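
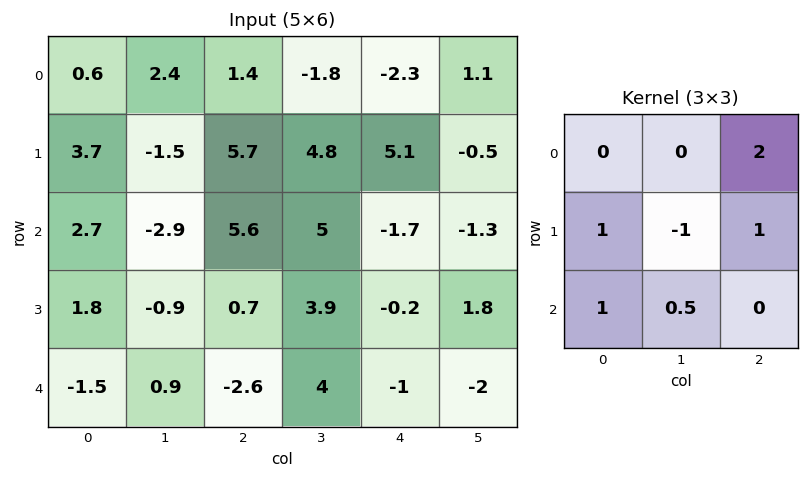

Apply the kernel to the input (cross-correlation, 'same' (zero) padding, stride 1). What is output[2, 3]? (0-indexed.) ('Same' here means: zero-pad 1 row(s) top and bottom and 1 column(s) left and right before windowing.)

11.75

The receptive field on the zero-padded input at this output position is [5.7 4.8 5.1 / 5.6 5 -1.7 / 0.7 3.9 -0.2]. Elementwise product with the kernel and sum: 5.1·2 + 5.6·1 + 5·-1 + -1.7·1 + 0.7·1 + 3.9·0.5.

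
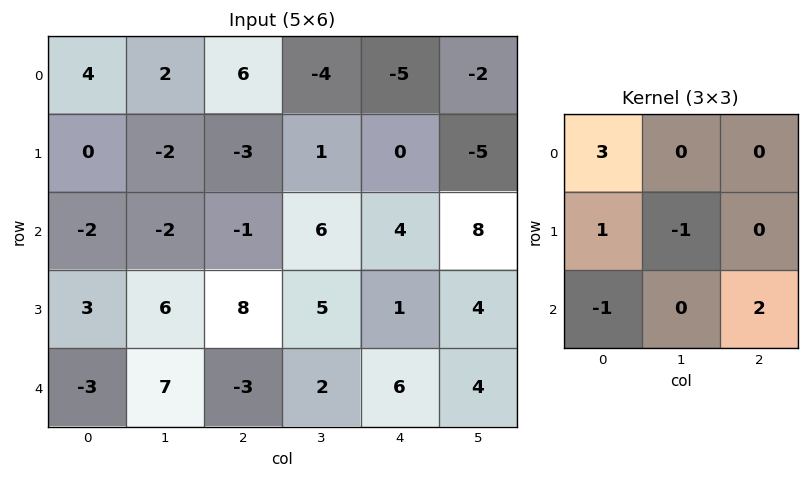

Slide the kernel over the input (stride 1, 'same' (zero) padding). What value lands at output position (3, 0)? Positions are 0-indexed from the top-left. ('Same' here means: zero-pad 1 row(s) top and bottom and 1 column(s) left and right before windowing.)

The receptive field on the zero-padded input at this output position is [0 -2 -2 / 0 3 6 / 0 -3 7]. Elementwise product with the kernel and sum: 0·3 + 0·1 + 3·-1 + 0·-1 + 7·2.

11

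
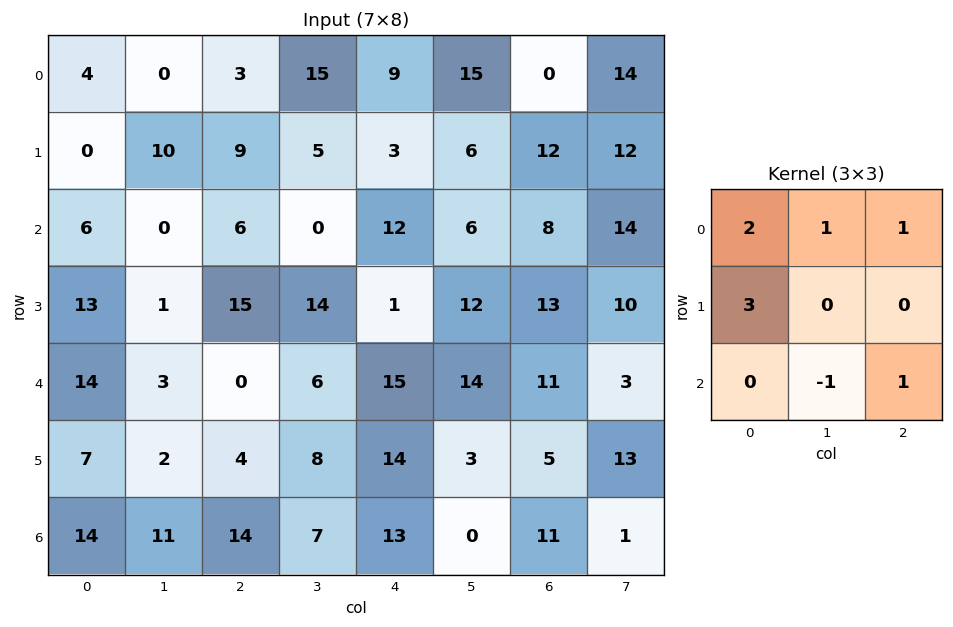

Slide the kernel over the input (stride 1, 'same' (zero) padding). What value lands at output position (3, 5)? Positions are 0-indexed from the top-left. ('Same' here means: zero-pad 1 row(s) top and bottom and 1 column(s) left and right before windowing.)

The receptive field on the zero-padded input at this output position is [12 6 8 / 1 12 13 / 15 14 11]. Elementwise product with the kernel and sum: 12·2 + 6·1 + 8·1 + 1·3 + 14·-1 + 11·1.

38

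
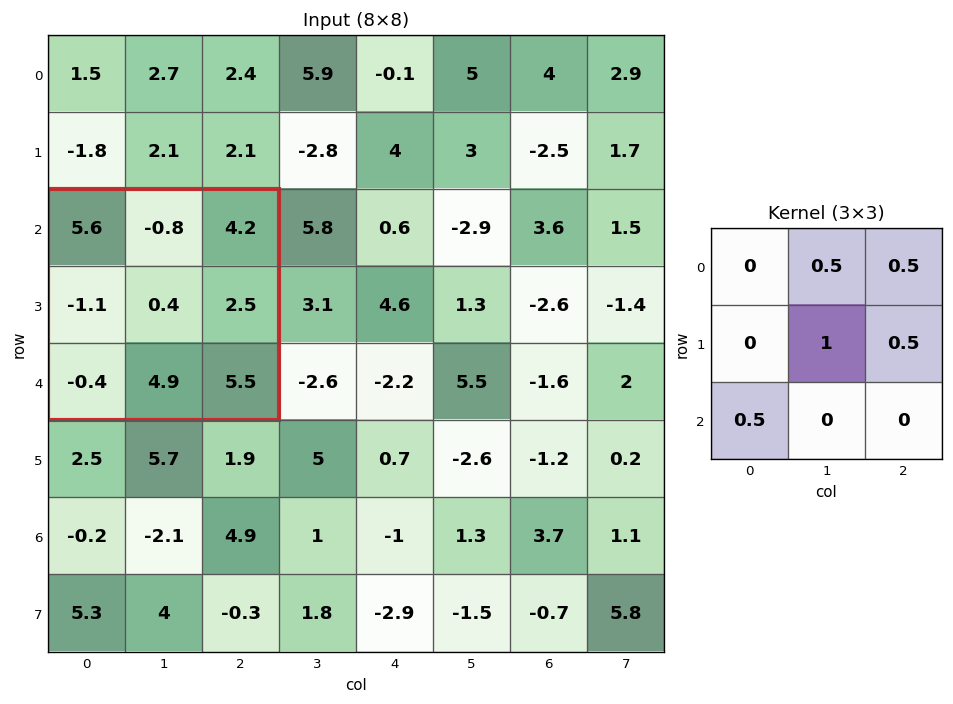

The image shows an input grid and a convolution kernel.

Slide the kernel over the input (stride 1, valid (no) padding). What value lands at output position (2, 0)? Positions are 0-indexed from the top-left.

The receptive field on the input at this output position is [5.6 -0.8 4.2 / -1.1 0.4 2.5 / -0.4 4.9 5.5]. Elementwise product with the kernel and sum: -0.8·0.5 + 4.2·0.5 + 0.4·1 + 2.5·0.5 + -0.4·0.5.

3.15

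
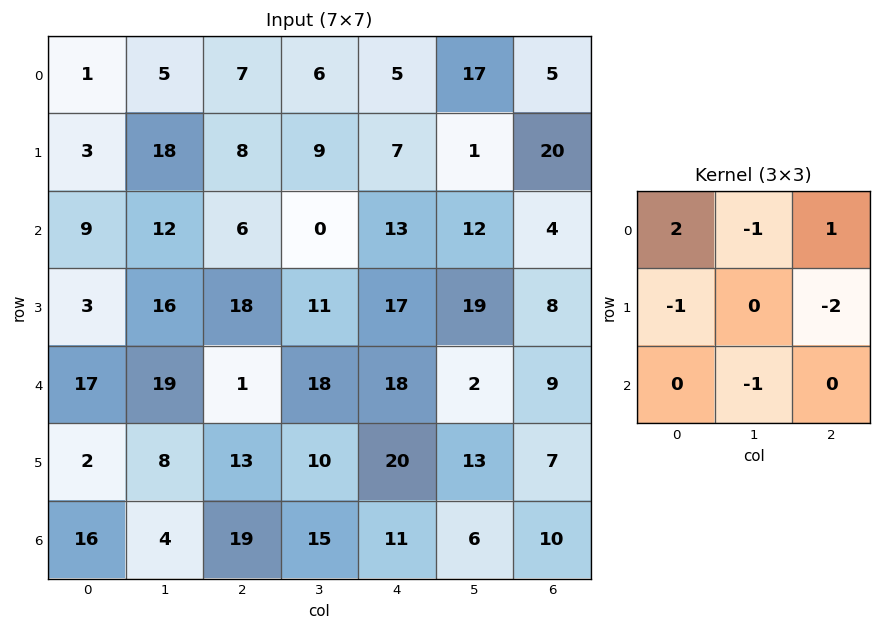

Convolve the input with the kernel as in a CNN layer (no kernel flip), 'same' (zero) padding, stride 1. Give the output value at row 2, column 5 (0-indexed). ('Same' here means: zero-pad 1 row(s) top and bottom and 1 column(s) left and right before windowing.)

-7

The receptive field on the zero-padded input at this output position is [7 1 20 / 13 12 4 / 17 19 8]. Elementwise product with the kernel and sum: 7·2 + 1·-1 + 20·1 + 13·-1 + 4·-2 + 19·-1.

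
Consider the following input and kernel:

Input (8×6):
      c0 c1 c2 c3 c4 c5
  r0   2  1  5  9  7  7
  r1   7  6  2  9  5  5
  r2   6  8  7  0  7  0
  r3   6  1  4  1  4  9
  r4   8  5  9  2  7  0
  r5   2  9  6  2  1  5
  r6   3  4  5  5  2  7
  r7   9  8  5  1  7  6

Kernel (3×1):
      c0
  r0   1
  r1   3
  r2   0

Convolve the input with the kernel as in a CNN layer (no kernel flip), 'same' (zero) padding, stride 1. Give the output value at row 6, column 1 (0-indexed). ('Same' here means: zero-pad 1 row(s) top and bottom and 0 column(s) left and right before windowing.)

21

The receptive field on the zero-padded input at this output position is [9 / 4 / 8]. Elementwise product with the kernel and sum: 9·1 + 4·3.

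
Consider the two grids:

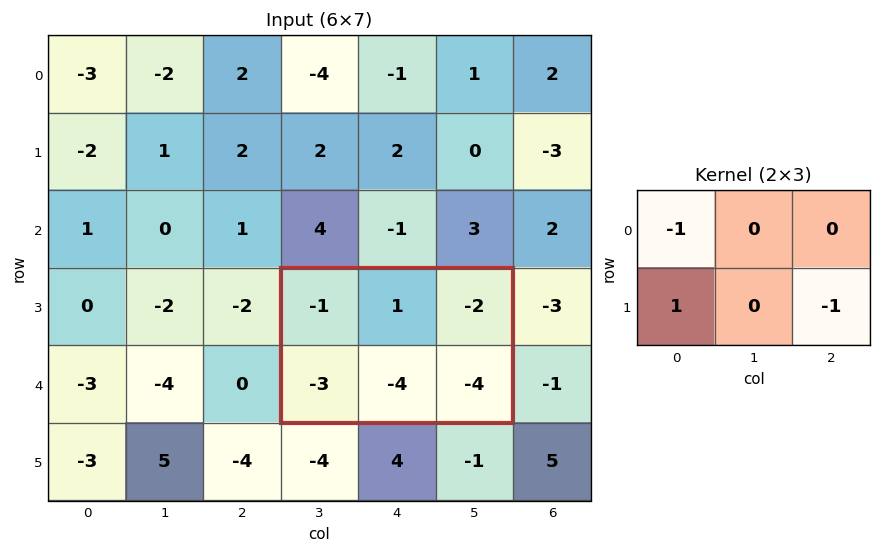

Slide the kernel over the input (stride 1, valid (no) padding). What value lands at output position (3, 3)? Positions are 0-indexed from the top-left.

2

The receptive field on the input at this output position is [-1 1 -2 / -3 -4 -4]. Elementwise product with the kernel and sum: -1·-1 + -3·1 + -4·-1.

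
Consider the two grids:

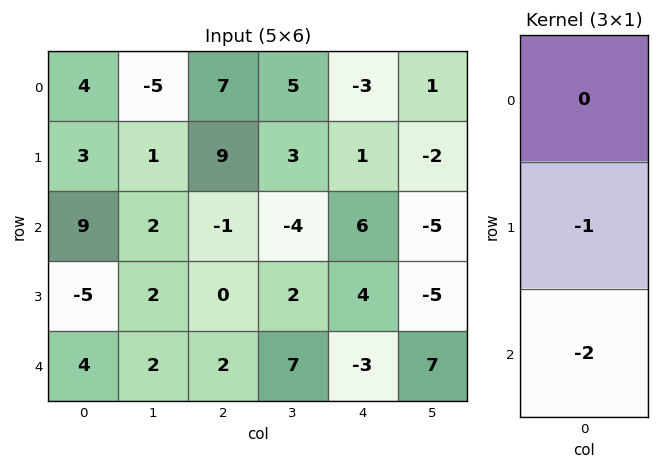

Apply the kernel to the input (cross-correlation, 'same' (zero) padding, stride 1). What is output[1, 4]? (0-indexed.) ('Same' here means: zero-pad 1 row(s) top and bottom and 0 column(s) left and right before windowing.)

The receptive field on the zero-padded input at this output position is [-3 / 1 / 6]. Elementwise product with the kernel and sum: 1·-1 + 6·-2.

-13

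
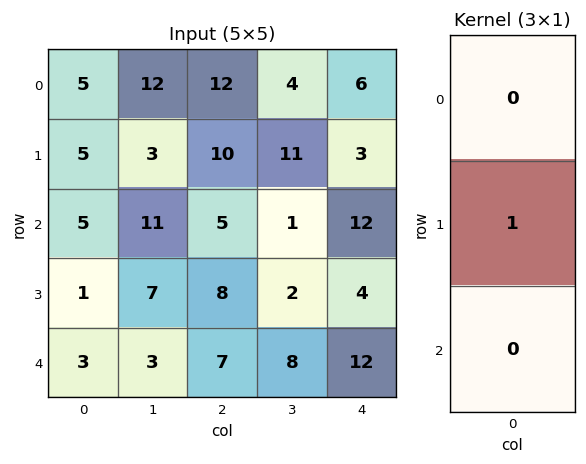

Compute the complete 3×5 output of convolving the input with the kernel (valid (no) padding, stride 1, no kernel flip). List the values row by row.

5 3 10 11 3
5 11 5 1 12
1 7 8 2 4

Output[0,0]: The receptive field on the input at this output position is [5 / 5 / 5]. Elementwise product with the kernel and sum: 5·1.
Output[0,1]: The receptive field on the input at this output position is [12 / 3 / 11]. Elementwise product with the kernel and sum: 3·1.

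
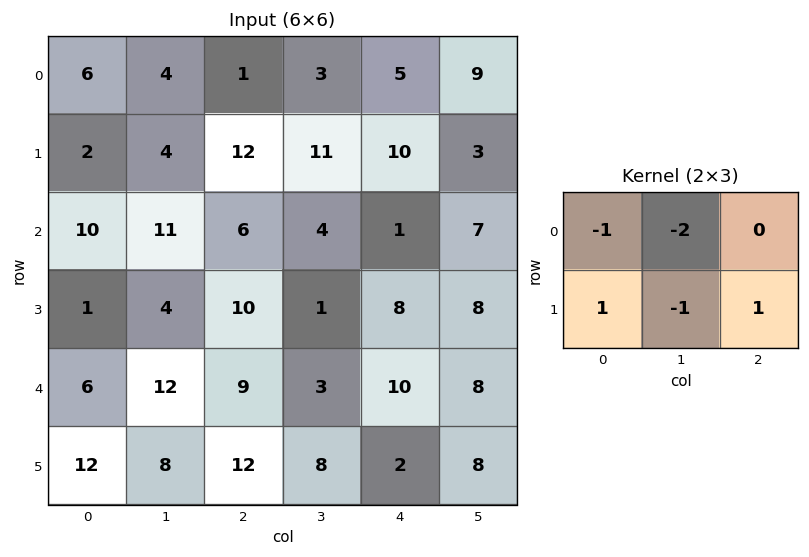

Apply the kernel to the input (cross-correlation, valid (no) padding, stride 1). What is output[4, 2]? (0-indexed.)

The receptive field on the input at this output position is [9 3 10 / 12 8 2]. Elementwise product with the kernel and sum: 9·-1 + 3·-2 + 12·1 + 8·-1 + 2·1.

-9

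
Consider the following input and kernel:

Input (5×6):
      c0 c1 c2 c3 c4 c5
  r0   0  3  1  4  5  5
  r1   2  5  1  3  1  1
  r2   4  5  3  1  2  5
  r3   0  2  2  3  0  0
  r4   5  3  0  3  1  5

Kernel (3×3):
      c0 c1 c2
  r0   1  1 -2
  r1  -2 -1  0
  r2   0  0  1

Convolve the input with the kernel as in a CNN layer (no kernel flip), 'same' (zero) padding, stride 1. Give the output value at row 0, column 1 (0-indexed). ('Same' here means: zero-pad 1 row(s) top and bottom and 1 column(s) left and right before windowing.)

The receptive field on the zero-padded input at this output position is [0 0 0 / 0 3 1 / 2 5 1]. Elementwise product with the kernel and sum: 0·1 + 0·1 + 0·-2 + 0·-2 + 3·-1 + 1·1.

-2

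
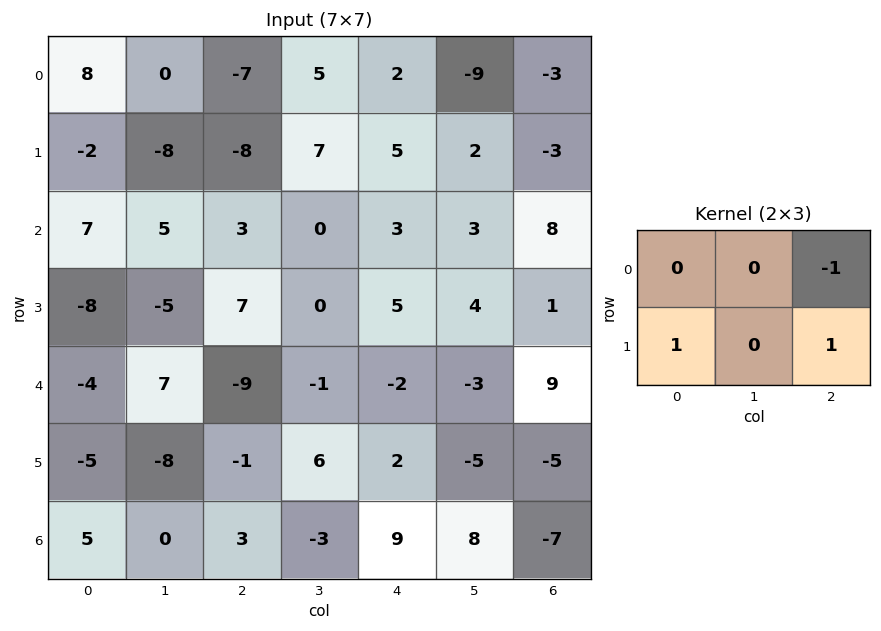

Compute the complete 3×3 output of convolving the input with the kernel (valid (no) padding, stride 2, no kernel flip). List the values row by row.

Output[0,0]: The receptive field on the input at this output position is [8 0 -7 / -2 -8 -8]. Elementwise product with the kernel and sum: -7·-1 + -2·1 + -8·1.

-3 -5 5
-4 9 -2
3 3 -12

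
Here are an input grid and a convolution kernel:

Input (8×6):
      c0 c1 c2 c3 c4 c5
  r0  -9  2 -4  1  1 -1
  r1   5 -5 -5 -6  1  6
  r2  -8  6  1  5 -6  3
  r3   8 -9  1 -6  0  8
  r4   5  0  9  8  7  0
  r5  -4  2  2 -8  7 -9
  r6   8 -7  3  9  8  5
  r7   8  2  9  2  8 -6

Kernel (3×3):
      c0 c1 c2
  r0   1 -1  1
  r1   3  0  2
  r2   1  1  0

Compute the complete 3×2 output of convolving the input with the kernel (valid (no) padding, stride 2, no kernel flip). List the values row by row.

-12 -11
18 10
7 40

Output[0,0]: The receptive field on the input at this output position is [-9 2 -4 / 5 -5 -5 / -8 6 1]. Elementwise product with the kernel and sum: -9·1 + 2·-1 + -4·1 + 5·3 + -5·2 + -8·1 + 6·1.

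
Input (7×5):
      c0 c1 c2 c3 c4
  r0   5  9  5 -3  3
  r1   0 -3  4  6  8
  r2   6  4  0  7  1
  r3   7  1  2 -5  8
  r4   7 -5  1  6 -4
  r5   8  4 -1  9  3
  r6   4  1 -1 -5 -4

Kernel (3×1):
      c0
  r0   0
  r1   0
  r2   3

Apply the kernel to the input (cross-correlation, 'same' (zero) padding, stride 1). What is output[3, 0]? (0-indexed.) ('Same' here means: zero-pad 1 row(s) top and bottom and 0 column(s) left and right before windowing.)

The receptive field on the zero-padded input at this output position is [6 / 7 / 7]. Elementwise product with the kernel and sum: 7·3.

21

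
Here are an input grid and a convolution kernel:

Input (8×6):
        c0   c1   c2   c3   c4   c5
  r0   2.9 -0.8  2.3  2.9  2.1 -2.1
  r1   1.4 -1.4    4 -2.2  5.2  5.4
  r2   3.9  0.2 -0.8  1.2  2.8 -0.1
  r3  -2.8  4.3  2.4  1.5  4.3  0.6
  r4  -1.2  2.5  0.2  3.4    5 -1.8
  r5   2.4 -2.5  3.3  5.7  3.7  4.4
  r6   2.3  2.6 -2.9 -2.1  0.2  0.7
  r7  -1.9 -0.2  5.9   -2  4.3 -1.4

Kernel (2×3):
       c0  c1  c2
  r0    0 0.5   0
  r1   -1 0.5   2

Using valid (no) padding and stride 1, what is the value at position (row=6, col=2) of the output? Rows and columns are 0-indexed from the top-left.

0.65

The receptive field on the input at this output position is [-2.9 -2.1 0.2 / 5.9 -2 4.3]. Elementwise product with the kernel and sum: -2.1·0.5 + 5.9·-1 + -2·0.5 + 4.3·2.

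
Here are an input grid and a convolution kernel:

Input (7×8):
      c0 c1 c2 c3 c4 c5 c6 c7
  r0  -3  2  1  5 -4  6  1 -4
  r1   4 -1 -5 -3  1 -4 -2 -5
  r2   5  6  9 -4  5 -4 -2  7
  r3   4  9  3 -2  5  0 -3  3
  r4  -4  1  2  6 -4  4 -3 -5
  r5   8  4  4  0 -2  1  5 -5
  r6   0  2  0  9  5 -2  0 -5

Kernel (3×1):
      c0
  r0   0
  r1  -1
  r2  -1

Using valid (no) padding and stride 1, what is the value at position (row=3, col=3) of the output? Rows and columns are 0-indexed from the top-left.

The receptive field on the input at this output position is [-2 / 6 / 0]. Elementwise product with the kernel and sum: 6·-1 + 0·-1.

-6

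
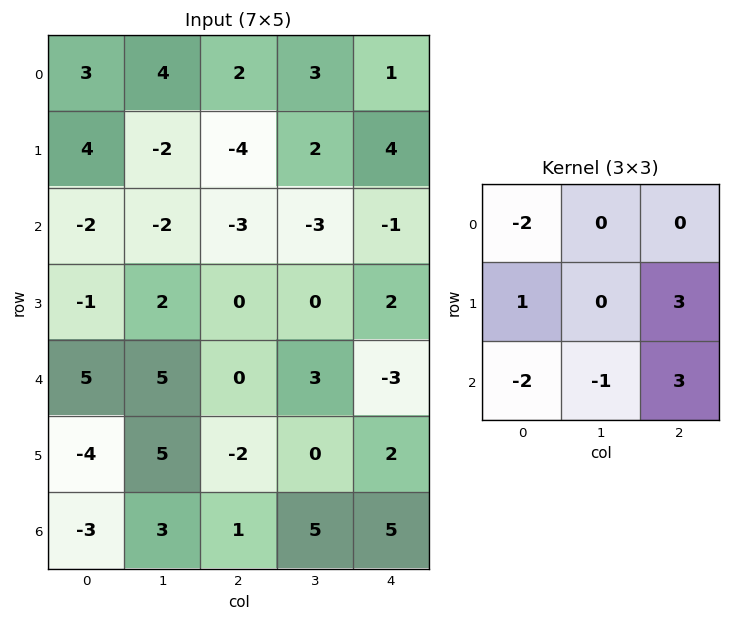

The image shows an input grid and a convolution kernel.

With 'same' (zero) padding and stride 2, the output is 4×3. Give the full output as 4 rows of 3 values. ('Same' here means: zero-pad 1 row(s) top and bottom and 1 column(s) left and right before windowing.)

Output[0,0]: The receptive field on the zero-padded input at this output position is [0 0 0 / 0 3 4 / 0 4 -2]. Elementwise product with the kernel and sum: 0·-2 + 0·1 + 4·3 + 0·-2 + 4·-1 + -2·3.

2 27 -5
1 -11 -9
34 2 1
9 8 5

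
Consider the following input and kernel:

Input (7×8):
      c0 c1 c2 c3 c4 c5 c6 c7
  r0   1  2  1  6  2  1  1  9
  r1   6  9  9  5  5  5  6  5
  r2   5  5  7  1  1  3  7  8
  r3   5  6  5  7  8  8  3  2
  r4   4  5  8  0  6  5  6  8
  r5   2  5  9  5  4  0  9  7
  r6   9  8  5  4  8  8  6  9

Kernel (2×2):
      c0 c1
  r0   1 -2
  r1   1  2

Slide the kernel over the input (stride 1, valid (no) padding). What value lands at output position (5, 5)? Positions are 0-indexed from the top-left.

The receptive field on the input at this output position is [0 9 / 8 6]. Elementwise product with the kernel and sum: 0·1 + 9·-2 + 8·1 + 6·2.

2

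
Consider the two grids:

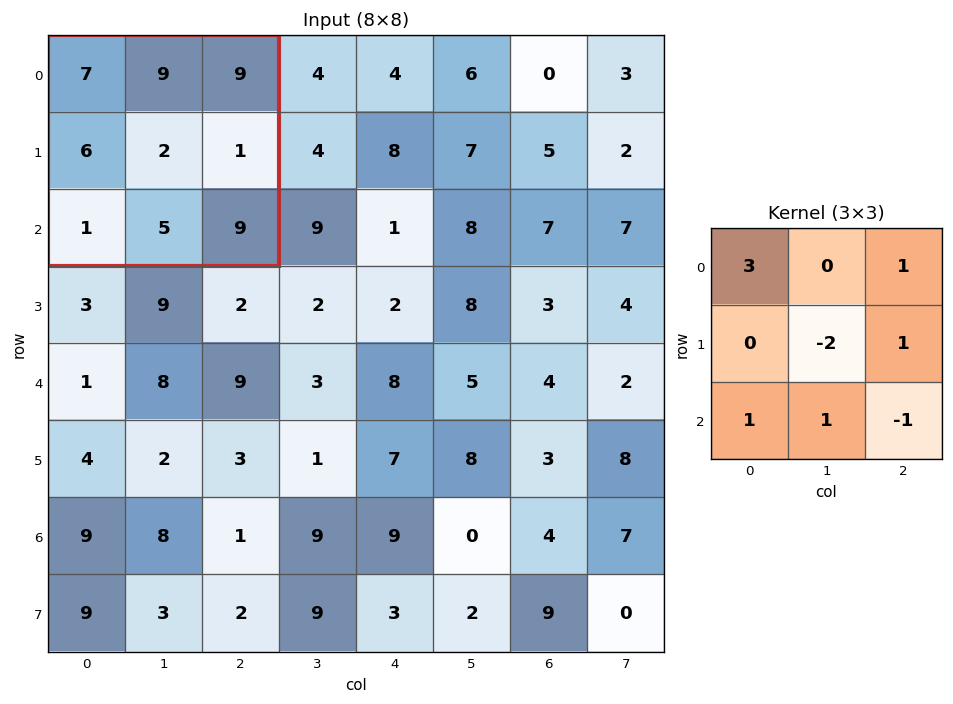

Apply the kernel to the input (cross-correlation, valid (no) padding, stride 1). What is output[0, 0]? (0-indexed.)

24

The receptive field on the input at this output position is [7 9 9 / 6 2 1 / 1 5 9]. Elementwise product with the kernel and sum: 7·3 + 9·1 + 2·-2 + 1·1 + 1·1 + 5·1 + 9·-1.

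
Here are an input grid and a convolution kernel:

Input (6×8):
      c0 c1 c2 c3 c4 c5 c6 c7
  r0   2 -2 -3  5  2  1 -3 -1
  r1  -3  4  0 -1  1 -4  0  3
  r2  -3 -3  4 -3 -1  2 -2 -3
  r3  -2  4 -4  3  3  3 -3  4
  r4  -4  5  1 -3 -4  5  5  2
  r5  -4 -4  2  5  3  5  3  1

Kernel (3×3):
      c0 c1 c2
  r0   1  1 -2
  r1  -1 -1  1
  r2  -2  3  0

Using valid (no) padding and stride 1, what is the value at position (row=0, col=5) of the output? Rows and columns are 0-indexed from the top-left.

-3

The receptive field on the input at this output position is [1 -3 -1 / -4 0 3 / 2 -2 -3]. Elementwise product with the kernel and sum: 1·1 + -3·1 + -1·-2 + -4·-1 + 0·-1 + 3·1 + 2·-2 + -2·3.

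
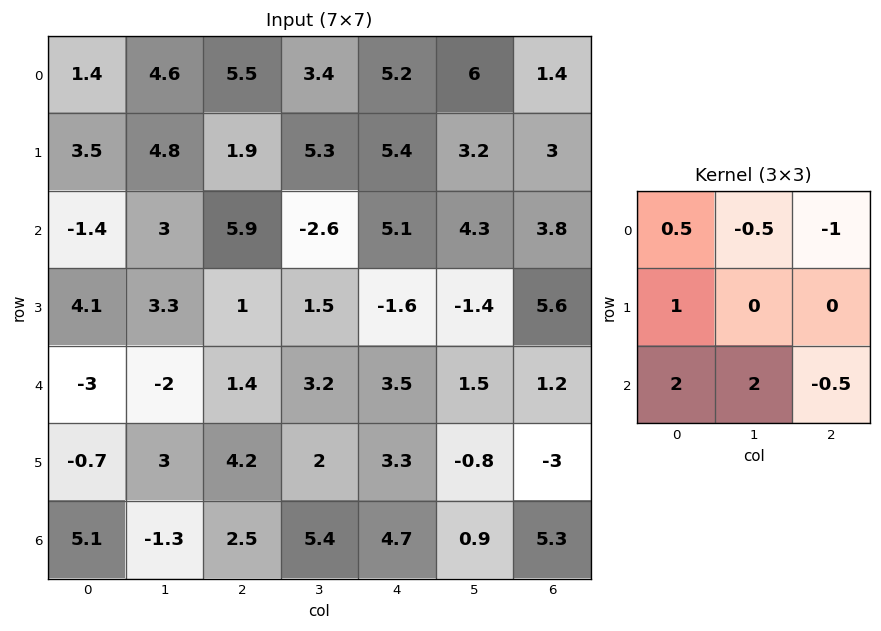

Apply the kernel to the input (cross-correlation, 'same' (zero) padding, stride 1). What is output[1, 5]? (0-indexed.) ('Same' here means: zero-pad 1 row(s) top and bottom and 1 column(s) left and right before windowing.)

20.5

The receptive field on the zero-padded input at this output position is [5.2 6 1.4 / 5.4 3.2 3 / 5.1 4.3 3.8]. Elementwise product with the kernel and sum: 5.2·0.5 + 6·-0.5 + 1.4·-1 + 5.4·1 + 5.1·2 + 4.3·2 + 3.8·-0.5.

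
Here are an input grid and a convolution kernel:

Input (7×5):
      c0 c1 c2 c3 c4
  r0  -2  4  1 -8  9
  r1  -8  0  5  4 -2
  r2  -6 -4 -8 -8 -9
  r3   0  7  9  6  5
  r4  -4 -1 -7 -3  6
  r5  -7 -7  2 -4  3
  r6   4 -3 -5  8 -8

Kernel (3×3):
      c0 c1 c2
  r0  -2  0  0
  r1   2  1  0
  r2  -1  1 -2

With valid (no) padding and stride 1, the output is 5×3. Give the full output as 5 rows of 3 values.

Output[0,0]: The receptive field on the input at this output position is [-2 4 1 / -8 0 5 / -6 -4 -8]. Elementwise product with the kernel and sum: -2·-2 + -8·2 + 0·1 + -6·-1 + -4·1 + -8·-2.
Output[0,1]: The receptive field on the input at this output position is [4 1 -8 / 0 5 4 / -4 -8 -8]. Elementwise product with the kernel and sum: 4·-2 + 0·2 + 5·1 + -4·-1 + -8·1 + -8·-2.

6 9 30
-11 -26 -47
36 31 32
-13 -6 -47
-10 -28 43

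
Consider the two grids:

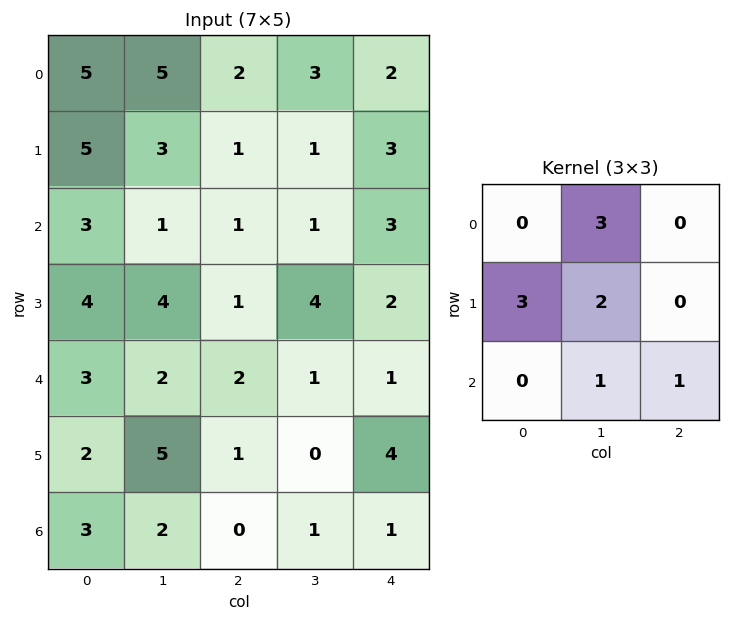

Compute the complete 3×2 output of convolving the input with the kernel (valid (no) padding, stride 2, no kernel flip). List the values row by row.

Output[0,0]: The receptive field on the input at this output position is [5 5 2 / 5 3 1 / 3 1 1]. Elementwise product with the kernel and sum: 5·3 + 5·3 + 3·2 + 1·1 + 1·1.

38 18
27 16
24 8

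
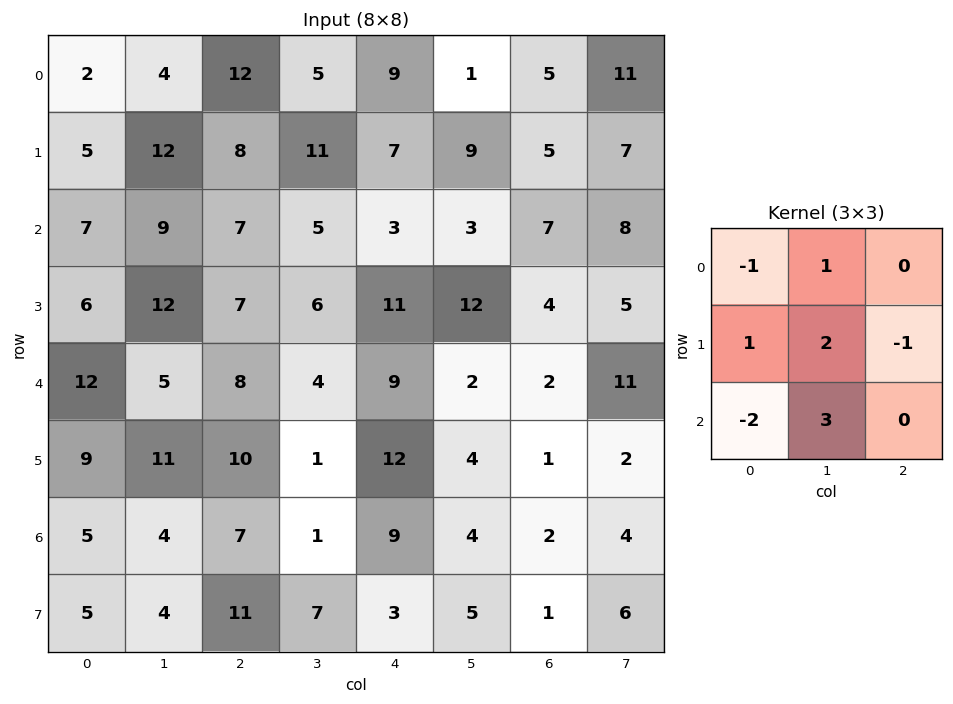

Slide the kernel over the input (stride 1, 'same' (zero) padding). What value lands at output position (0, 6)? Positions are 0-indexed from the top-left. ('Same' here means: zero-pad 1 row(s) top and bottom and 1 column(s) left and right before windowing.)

The receptive field on the zero-padded input at this output position is [0 0 0 / 1 5 11 / 9 5 7]. Elementwise product with the kernel and sum: 0·-1 + 0·1 + 1·1 + 5·2 + 11·-1 + 9·-2 + 5·3.

-3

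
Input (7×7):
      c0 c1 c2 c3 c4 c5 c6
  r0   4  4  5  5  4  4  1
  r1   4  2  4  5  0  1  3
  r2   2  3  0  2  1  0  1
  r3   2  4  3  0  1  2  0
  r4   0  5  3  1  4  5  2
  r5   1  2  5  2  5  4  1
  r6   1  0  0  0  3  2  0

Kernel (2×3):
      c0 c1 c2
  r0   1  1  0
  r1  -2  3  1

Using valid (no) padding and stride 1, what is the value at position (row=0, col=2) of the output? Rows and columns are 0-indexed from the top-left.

17

The receptive field on the input at this output position is [5 5 4 / 4 5 0]. Elementwise product with the kernel and sum: 5·1 + 5·1 + 4·-2 + 5·3 + 0·1.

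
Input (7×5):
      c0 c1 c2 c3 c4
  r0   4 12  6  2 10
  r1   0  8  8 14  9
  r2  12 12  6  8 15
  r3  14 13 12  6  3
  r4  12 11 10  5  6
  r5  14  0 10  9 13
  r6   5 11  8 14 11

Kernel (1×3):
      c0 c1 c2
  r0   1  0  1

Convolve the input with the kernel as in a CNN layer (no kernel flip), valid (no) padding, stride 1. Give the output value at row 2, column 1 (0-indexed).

The receptive field on the input at this output position is [12 6 8]. Elementwise product with the kernel and sum: 12·1 + 8·1.

20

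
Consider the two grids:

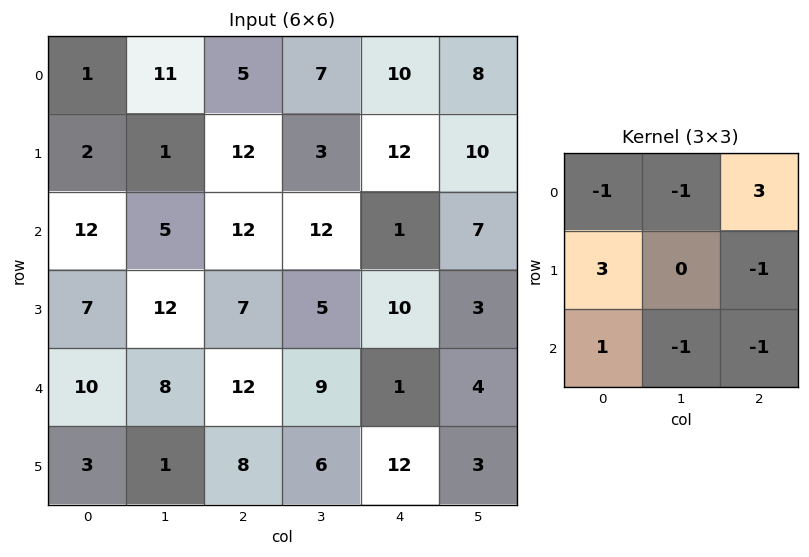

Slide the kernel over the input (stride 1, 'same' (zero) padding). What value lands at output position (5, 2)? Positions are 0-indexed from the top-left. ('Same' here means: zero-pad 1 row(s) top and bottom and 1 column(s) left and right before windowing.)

The receptive field on the zero-padded input at this output position is [8 12 9 / 1 8 6 / 0 0 0]. Elementwise product with the kernel and sum: 8·-1 + 12·-1 + 9·3 + 1·3 + 6·-1 + 0·1 + 0·-1 + 0·-1.

4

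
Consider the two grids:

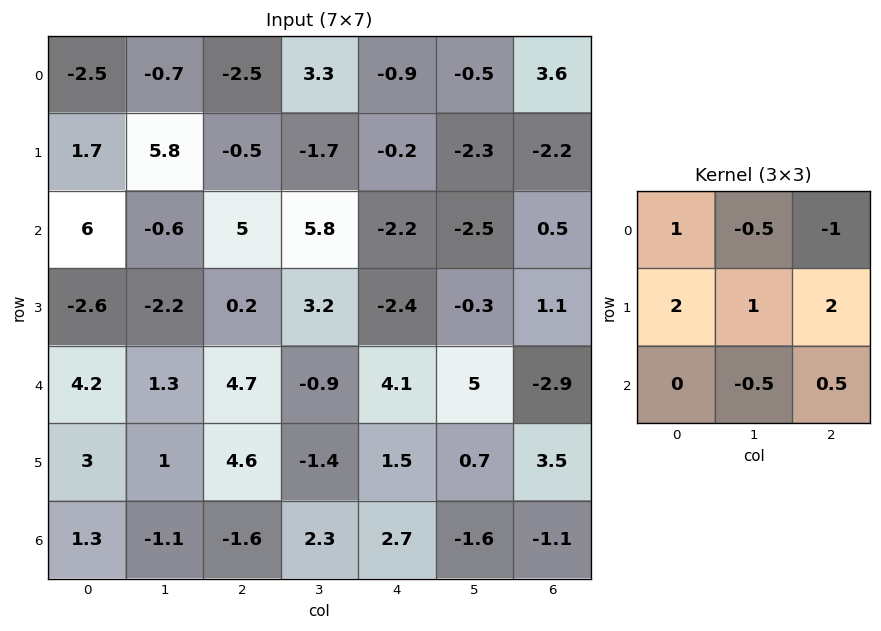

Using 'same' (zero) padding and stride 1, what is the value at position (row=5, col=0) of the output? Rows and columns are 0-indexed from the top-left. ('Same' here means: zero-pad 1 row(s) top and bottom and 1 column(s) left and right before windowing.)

The receptive field on the zero-padded input at this output position is [0 4.2 1.3 / 0 3 1 / 0 1.3 -1.1]. Elementwise product with the kernel and sum: 0·1 + 4.2·-0.5 + 1.3·-1 + 0·2 + 3·1 + 1·2 + 1.3·-0.5 + -1.1·0.5.

0.4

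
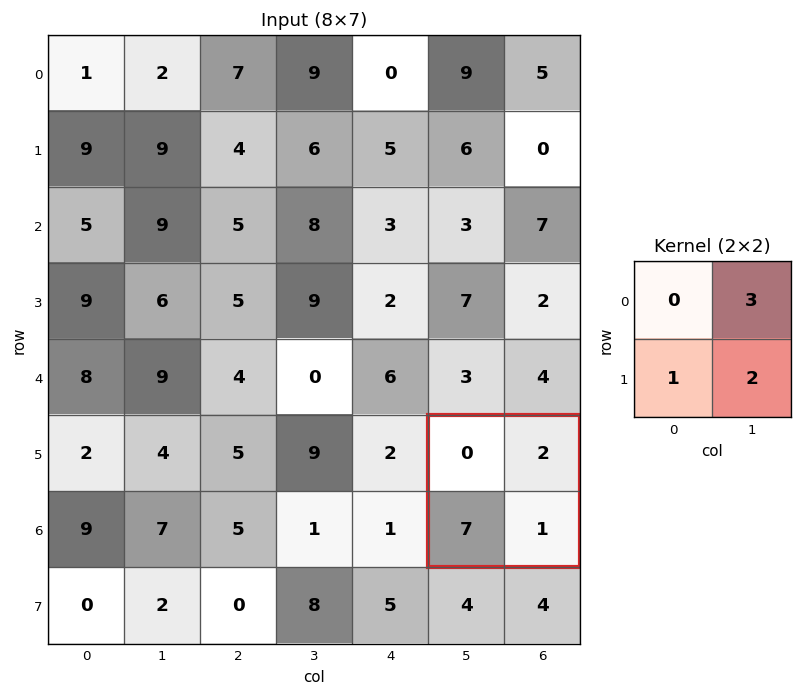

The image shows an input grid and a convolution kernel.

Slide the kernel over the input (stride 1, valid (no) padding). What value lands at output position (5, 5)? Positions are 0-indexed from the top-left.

The receptive field on the input at this output position is [0 2 / 7 1]. Elementwise product with the kernel and sum: 2·3 + 7·1 + 1·2.

15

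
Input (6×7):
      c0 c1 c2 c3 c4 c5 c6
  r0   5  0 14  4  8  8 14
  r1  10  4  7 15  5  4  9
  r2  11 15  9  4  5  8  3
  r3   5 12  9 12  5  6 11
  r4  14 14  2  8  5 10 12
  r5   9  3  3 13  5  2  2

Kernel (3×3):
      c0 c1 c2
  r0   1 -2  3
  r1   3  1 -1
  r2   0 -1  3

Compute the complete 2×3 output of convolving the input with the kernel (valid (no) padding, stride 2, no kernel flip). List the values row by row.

86 72 45
18 57 34

Output[0,0]: The receptive field on the input at this output position is [5 0 14 / 10 4 7 / 11 15 9]. Elementwise product with the kernel and sum: 5·1 + 0·-2 + 14·3 + 10·3 + 4·1 + 7·-1 + 15·-1 + 9·3.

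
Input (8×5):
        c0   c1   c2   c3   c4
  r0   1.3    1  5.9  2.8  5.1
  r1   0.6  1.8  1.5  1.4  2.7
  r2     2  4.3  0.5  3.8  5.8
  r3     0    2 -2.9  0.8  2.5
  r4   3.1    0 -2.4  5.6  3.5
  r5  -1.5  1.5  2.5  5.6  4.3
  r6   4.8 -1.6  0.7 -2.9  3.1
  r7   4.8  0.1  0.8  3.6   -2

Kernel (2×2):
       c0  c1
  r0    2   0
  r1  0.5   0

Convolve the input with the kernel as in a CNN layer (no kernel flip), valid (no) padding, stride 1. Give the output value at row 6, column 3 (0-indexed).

-4

The receptive field on the input at this output position is [-2.9 3.1 / 3.6 -2]. Elementwise product with the kernel and sum: -2.9·2 + 3.6·0.5.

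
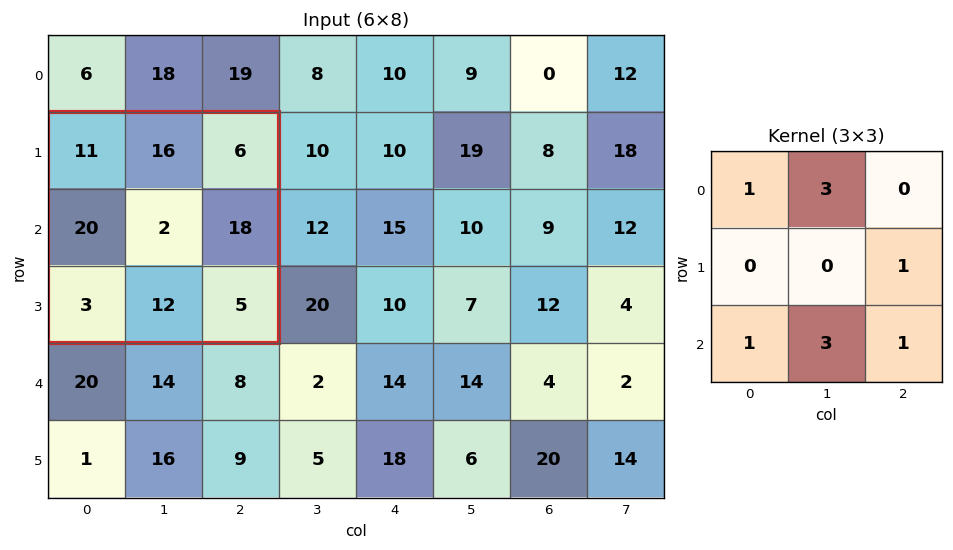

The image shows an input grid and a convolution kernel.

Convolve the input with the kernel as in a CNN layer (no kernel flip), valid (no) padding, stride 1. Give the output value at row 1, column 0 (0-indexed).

121

The receptive field on the input at this output position is [11 16 6 / 20 2 18 / 3 12 5]. Elementwise product with the kernel and sum: 11·1 + 16·3 + 18·1 + 3·1 + 12·3 + 5·1.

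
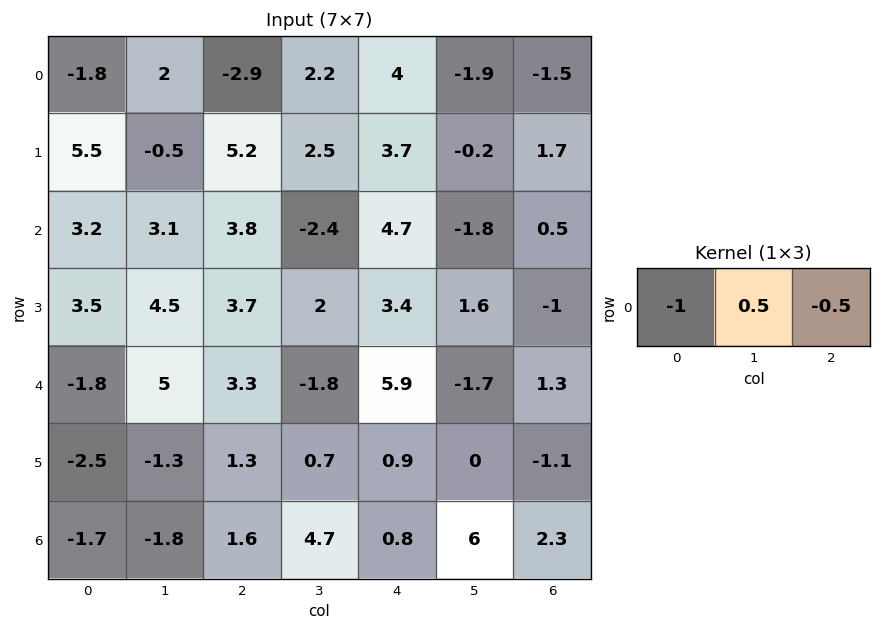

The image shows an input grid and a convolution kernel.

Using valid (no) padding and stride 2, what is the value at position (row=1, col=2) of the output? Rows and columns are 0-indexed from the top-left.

The receptive field on the input at this output position is [4.7 -1.8 0.5]. Elementwise product with the kernel and sum: 4.7·-1 + -1.8·0.5 + 0.5·-0.5.

-5.85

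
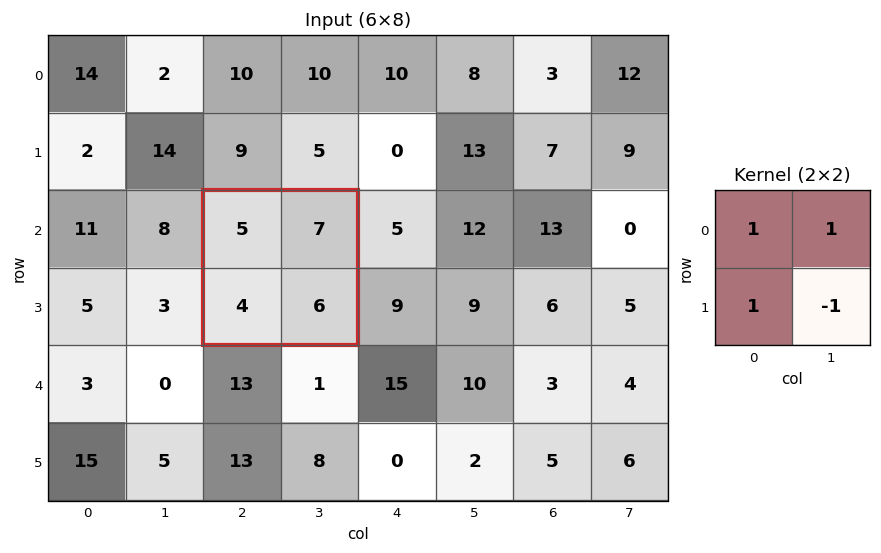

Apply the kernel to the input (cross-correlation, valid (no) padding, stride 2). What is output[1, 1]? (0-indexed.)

10

The receptive field on the input at this output position is [5 7 / 4 6]. Elementwise product with the kernel and sum: 5·1 + 7·1 + 4·1 + 6·-1.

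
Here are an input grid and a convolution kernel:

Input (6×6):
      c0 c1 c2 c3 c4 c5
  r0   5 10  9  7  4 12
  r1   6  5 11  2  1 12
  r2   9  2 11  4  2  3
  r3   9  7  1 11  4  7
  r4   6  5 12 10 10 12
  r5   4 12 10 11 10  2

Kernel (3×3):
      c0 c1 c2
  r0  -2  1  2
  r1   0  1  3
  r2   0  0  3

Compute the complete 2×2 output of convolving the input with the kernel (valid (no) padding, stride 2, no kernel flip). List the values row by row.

Output[0,0]: The receptive field on the input at this output position is [5 10 9 / 6 5 11 / 9 2 11]. Elementwise product with the kernel and sum: 5·-2 + 10·1 + 9·2 + 5·1 + 11·3 + 11·3.
Output[0,1]: The receptive field on the input at this output position is [9 7 4 / 11 2 1 / 11 4 2]. Elementwise product with the kernel and sum: 9·-2 + 7·1 + 4·2 + 2·1 + 1·3 + 2·3.

89 8
52 39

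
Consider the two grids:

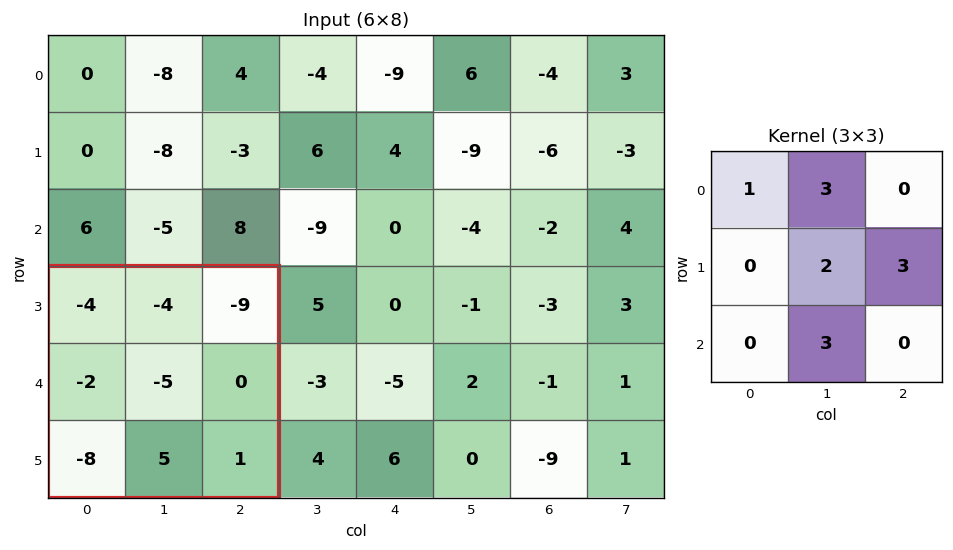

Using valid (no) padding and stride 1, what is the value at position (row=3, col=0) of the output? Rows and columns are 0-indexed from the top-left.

The receptive field on the input at this output position is [-4 -4 -9 / -2 -5 0 / -8 5 1]. Elementwise product with the kernel and sum: -4·1 + -4·3 + -5·2 + 0·3 + 5·3.

-11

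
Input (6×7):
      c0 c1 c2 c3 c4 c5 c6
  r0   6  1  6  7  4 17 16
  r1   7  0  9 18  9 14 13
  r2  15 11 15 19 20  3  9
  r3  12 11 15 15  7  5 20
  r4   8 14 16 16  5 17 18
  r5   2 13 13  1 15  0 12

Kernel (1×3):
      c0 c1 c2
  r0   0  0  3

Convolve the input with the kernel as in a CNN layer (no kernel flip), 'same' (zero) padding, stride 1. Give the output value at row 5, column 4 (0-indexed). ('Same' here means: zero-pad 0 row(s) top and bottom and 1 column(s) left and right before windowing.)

The receptive field on the zero-padded input at this output position is [1 15 0]. Elementwise product with the kernel and sum: 0·3.

0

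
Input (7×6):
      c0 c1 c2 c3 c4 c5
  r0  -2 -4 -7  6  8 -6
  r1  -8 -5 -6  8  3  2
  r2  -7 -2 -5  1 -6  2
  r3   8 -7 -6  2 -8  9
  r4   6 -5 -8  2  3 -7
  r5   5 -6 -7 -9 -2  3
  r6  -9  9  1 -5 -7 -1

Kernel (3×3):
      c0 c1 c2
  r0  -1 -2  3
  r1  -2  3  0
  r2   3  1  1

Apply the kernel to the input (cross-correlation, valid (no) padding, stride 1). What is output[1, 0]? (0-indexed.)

The receptive field on the input at this output position is [-8 -5 -6 / -7 -2 -5 / 8 -7 -6]. Elementwise product with the kernel and sum: -8·-1 + -5·-2 + -6·3 + -7·-2 + -2·3 + 8·3 + -7·1 + -6·1.

19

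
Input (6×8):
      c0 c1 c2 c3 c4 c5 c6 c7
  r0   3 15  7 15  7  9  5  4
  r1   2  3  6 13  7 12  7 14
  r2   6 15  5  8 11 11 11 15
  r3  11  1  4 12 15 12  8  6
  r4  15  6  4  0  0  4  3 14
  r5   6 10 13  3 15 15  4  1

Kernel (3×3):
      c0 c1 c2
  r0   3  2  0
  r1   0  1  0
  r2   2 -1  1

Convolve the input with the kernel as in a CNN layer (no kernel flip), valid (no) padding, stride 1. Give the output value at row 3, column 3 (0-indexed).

72

The receptive field on the input at this output position is [12 15 12 / 0 0 4 / 3 15 15]. Elementwise product with the kernel and sum: 12·3 + 15·2 + 0·1 + 3·2 + 15·-1 + 15·1.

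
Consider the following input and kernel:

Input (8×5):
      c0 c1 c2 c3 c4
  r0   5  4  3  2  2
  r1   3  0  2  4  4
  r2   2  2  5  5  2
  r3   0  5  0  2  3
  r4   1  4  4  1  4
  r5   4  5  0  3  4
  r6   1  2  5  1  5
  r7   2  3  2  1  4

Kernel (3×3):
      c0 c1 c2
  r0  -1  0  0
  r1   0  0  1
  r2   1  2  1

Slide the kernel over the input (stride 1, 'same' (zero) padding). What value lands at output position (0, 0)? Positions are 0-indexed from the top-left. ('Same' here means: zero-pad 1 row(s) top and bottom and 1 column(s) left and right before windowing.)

The receptive field on the zero-padded input at this output position is [0 0 0 / 0 5 4 / 0 3 0]. Elementwise product with the kernel and sum: 0·-1 + 4·1 + 0·1 + 3·2 + 0·1.

10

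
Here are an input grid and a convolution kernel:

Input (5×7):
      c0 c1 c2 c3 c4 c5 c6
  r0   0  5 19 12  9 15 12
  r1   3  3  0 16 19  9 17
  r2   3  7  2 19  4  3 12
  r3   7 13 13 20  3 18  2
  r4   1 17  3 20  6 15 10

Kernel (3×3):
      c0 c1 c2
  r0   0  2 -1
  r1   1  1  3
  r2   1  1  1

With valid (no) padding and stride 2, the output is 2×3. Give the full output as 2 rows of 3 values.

9 113 116
92 105 52

Output[0,0]: The receptive field on the input at this output position is [0 5 19 / 3 3 0 / 3 7 2]. Elementwise product with the kernel and sum: 5·2 + 19·-1 + 3·1 + 3·1 + 0·3 + 3·1 + 7·1 + 2·1.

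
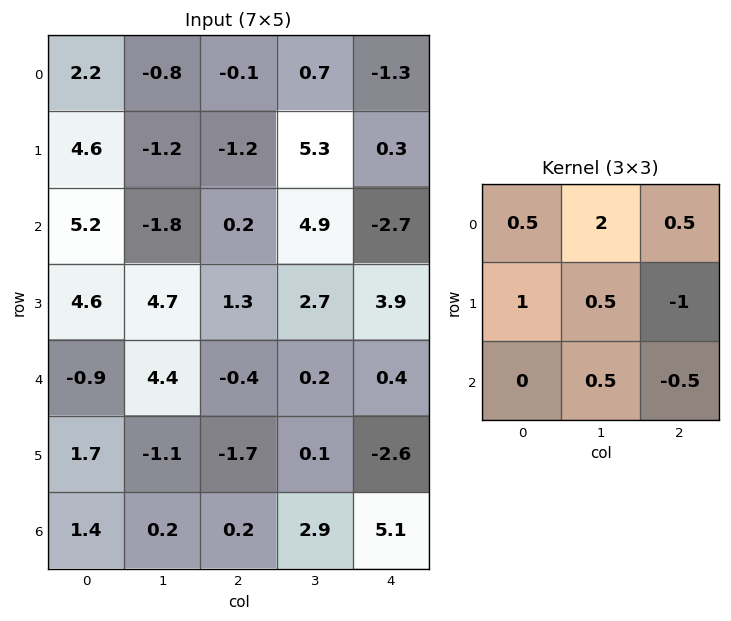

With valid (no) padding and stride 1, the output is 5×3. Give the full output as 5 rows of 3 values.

3.65 -9.7 5.65
5.1 -7.65 14.9
7.15 4.3 7.2
14.35 9.4 8.65
11 -1.9 0.25

Output[0,0]: The receptive field on the input at this output position is [2.2 -0.8 -0.1 / 4.6 -1.2 -1.2 / 5.2 -1.8 0.2]. Elementwise product with the kernel and sum: 2.2·0.5 + -0.8·2 + -0.1·0.5 + 4.6·1 + -1.2·0.5 + -1.2·-1 + -1.8·0.5 + 0.2·-0.5.
Output[0,1]: The receptive field on the input at this output position is [-0.8 -0.1 0.7 / -1.2 -1.2 5.3 / -1.8 0.2 4.9]. Elementwise product with the kernel and sum: -0.8·0.5 + -0.1·2 + 0.7·0.5 + -1.2·1 + -1.2·0.5 + 5.3·-1 + 0.2·0.5 + 4.9·-0.5.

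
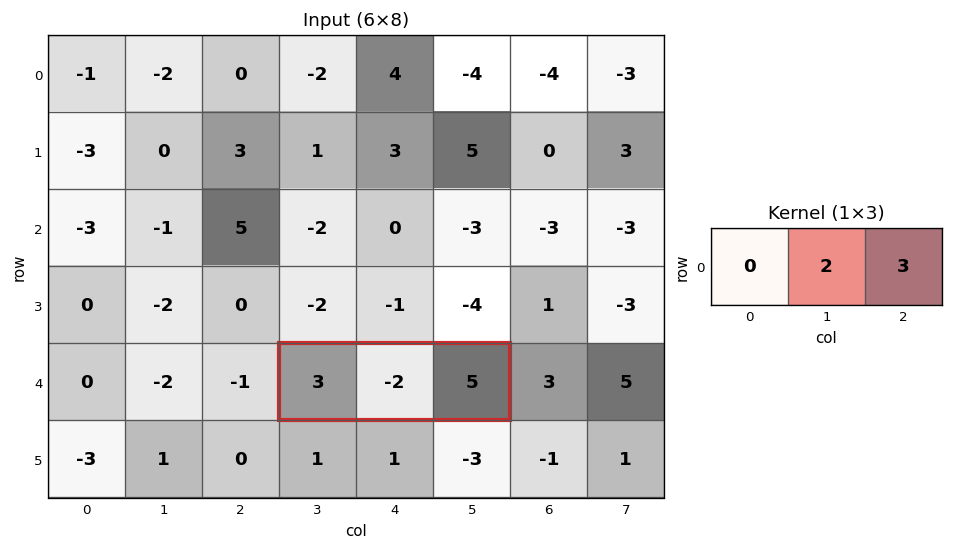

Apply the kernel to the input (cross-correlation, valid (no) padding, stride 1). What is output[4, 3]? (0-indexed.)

The receptive field on the input at this output position is [3 -2 5]. Elementwise product with the kernel and sum: -2·2 + 5·3.

11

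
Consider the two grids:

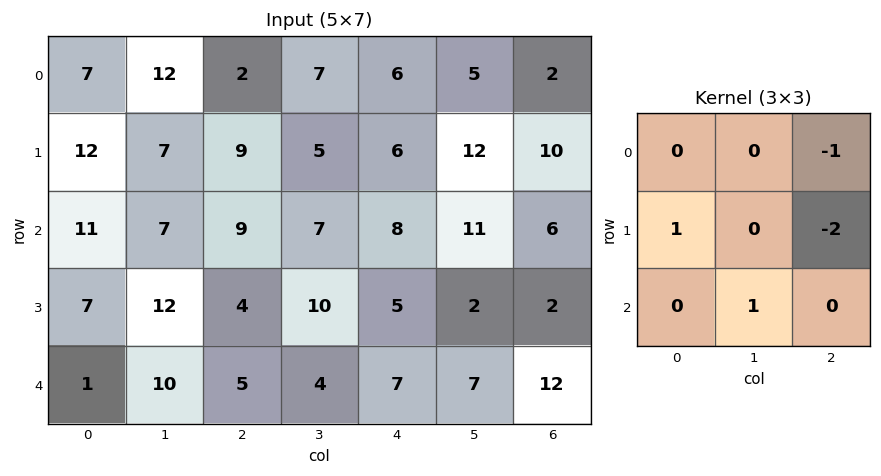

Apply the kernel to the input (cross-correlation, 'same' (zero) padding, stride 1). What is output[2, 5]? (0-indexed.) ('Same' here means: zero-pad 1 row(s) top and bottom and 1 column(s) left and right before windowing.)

-12

The receptive field on the zero-padded input at this output position is [6 12 10 / 8 11 6 / 5 2 2]. Elementwise product with the kernel and sum: 10·-1 + 8·1 + 6·-2 + 2·1.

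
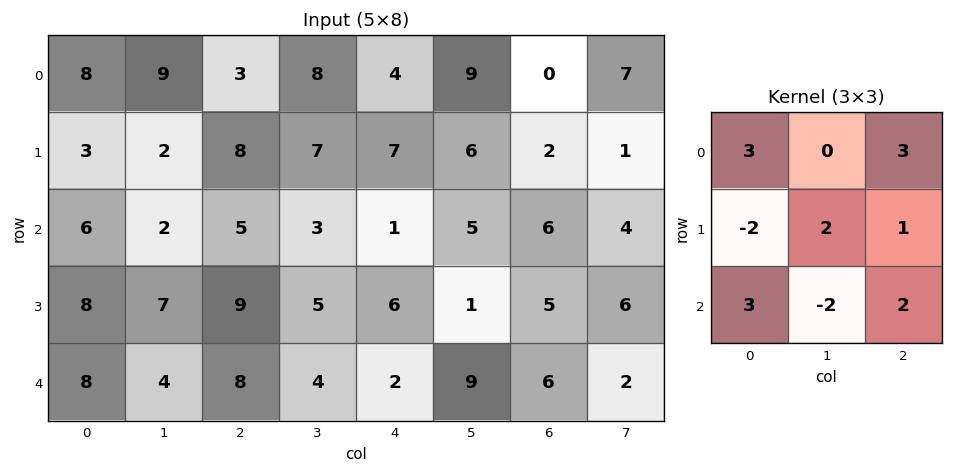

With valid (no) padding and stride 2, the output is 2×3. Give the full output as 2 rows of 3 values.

Output[0,0]: The receptive field on the input at this output position is [8 9 3 / 3 2 8 / 6 2 5]. Elementwise product with the kernel and sum: 8·3 + 3·3 + 3·-2 + 2·2 + 8·1 + 6·3 + 2·-2 + 5·2.
Output[0,1]: The receptive field on the input at this output position is [3 8 4 / 8 7 7 / 5 3 1]. Elementwise product with the kernel and sum: 3·3 + 4·3 + 8·-2 + 7·2 + 7·1 + 5·3 + 3·-2 + 1·2.

63 37 17
72 36 16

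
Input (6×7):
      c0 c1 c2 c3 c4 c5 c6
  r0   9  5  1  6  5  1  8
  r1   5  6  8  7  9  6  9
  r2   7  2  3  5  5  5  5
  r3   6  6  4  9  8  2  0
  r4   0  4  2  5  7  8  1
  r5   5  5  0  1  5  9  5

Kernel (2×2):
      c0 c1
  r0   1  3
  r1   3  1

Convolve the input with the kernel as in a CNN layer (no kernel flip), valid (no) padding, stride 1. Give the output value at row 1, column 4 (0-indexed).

The receptive field on the input at this output position is [9 6 / 5 5]. Elementwise product with the kernel and sum: 9·1 + 6·3 + 5·3 + 5·1.

47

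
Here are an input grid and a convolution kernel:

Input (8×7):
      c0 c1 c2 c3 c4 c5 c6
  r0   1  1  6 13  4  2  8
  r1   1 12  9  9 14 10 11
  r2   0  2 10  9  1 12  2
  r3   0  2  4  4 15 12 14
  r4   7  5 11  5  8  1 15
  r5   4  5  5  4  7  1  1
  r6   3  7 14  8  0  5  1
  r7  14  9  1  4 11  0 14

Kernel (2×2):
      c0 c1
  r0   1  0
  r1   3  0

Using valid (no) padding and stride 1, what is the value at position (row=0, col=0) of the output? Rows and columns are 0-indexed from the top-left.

The receptive field on the input at this output position is [1 1 / 1 12]. Elementwise product with the kernel and sum: 1·1 + 1·3.

4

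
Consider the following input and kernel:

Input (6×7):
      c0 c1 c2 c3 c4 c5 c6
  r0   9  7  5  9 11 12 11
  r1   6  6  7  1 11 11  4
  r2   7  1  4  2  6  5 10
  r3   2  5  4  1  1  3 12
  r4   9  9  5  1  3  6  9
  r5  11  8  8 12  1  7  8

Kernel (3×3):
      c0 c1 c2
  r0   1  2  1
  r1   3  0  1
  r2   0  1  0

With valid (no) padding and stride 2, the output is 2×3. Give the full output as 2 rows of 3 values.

54 68 88
32 28 47

Output[0,0]: The receptive field on the input at this output position is [9 7 5 / 6 6 7 / 7 1 4]. Elementwise product with the kernel and sum: 9·1 + 7·2 + 5·1 + 6·3 + 7·1 + 1·1.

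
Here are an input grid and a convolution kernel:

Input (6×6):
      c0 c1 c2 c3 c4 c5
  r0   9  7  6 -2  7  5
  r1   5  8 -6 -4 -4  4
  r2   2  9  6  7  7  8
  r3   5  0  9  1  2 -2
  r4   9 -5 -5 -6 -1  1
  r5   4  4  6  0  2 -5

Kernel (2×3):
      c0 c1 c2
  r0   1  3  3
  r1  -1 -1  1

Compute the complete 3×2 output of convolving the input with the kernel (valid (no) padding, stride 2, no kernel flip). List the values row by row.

29 27
51 40
-23 -30

Output[0,0]: The receptive field on the input at this output position is [9 7 6 / 5 8 -6]. Elementwise product with the kernel and sum: 9·1 + 7·3 + 6·3 + 5·-1 + 8·-1 + -6·1.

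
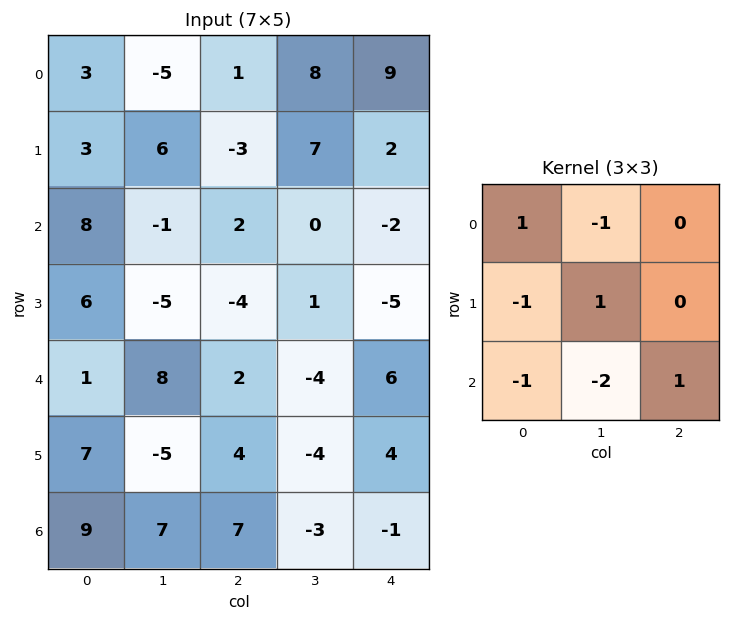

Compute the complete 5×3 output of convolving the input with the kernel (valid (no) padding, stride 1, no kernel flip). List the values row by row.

7 -18 -1
-12 26 -15
-17 -18 19
25 -14 -3
-35 -9 -4

Output[0,0]: The receptive field on the input at this output position is [3 -5 1 / 3 6 -3 / 8 -1 2]. Elementwise product with the kernel and sum: 3·1 + -5·-1 + 3·-1 + 6·1 + 8·-1 + -1·-2 + 2·1.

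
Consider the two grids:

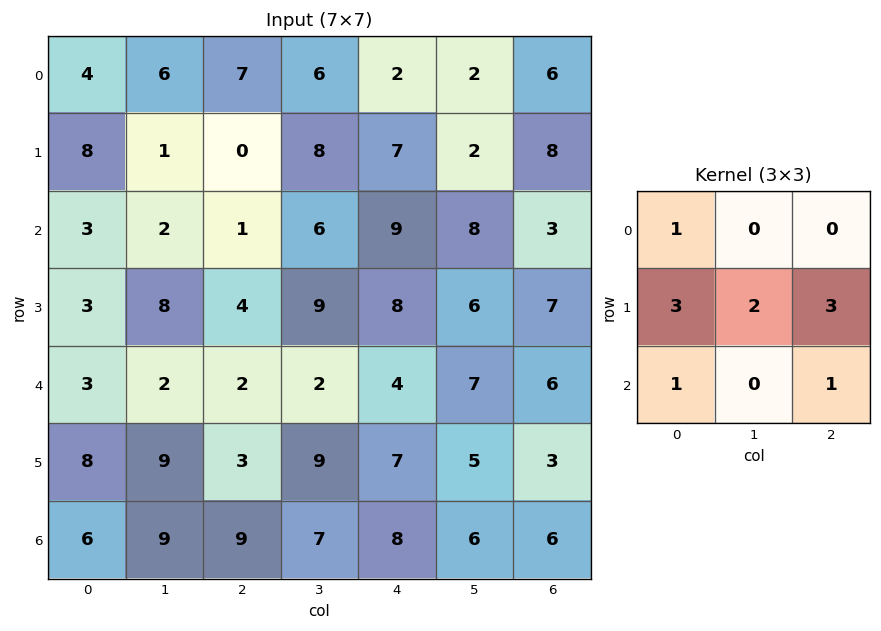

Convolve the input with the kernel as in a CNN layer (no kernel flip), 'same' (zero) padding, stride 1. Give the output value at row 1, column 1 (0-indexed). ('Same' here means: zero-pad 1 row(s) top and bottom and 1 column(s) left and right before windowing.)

The receptive field on the zero-padded input at this output position is [4 6 7 / 8 1 0 / 3 2 1]. Elementwise product with the kernel and sum: 4·1 + 8·3 + 1·2 + 0·3 + 3·1 + 1·1.

34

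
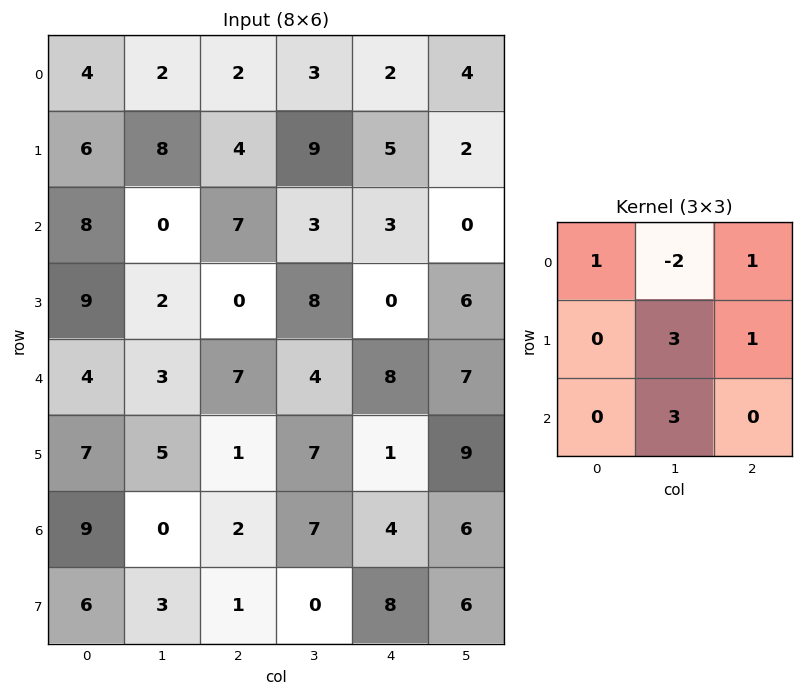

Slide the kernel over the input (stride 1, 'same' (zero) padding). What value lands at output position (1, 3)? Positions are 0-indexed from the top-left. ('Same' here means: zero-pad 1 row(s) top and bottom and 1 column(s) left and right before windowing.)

39

The receptive field on the zero-padded input at this output position is [2 3 2 / 4 9 5 / 7 3 3]. Elementwise product with the kernel and sum: 2·1 + 3·-2 + 2·1 + 9·3 + 5·1 + 3·3.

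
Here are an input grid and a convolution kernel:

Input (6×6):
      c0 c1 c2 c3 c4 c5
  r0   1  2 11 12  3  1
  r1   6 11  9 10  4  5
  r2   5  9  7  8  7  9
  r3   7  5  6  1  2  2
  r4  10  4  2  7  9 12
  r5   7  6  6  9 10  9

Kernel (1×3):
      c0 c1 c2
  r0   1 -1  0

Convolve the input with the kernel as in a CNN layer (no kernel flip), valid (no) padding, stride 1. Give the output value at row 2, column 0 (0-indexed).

-4

The receptive field on the input at this output position is [5 9 7]. Elementwise product with the kernel and sum: 5·1 + 9·-1.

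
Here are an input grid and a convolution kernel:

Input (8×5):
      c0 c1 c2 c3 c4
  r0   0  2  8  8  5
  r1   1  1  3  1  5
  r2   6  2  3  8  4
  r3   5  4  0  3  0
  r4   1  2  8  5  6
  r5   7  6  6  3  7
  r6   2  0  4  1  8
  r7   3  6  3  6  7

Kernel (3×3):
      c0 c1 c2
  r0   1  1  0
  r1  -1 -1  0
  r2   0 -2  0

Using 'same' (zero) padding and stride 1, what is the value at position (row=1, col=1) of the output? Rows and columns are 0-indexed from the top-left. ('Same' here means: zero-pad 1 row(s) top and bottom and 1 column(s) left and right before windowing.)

The receptive field on the zero-padded input at this output position is [0 2 8 / 1 1 3 / 6 2 3]. Elementwise product with the kernel and sum: 0·1 + 2·1 + 1·-1 + 1·-1 + 2·-2.

-4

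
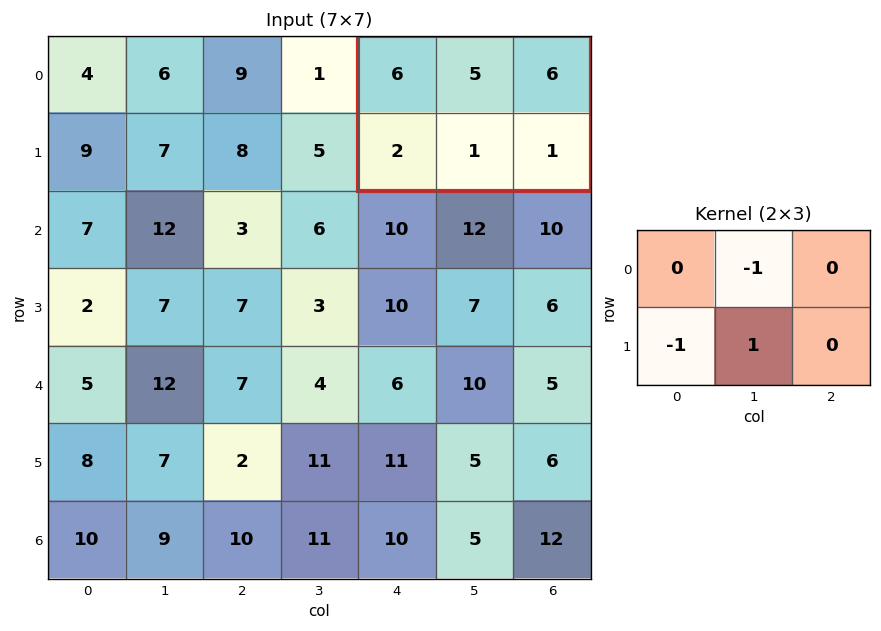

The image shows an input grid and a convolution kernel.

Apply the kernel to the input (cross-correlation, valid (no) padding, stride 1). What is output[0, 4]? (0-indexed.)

-6

The receptive field on the input at this output position is [6 5 6 / 2 1 1]. Elementwise product with the kernel and sum: 5·-1 + 2·-1 + 1·1.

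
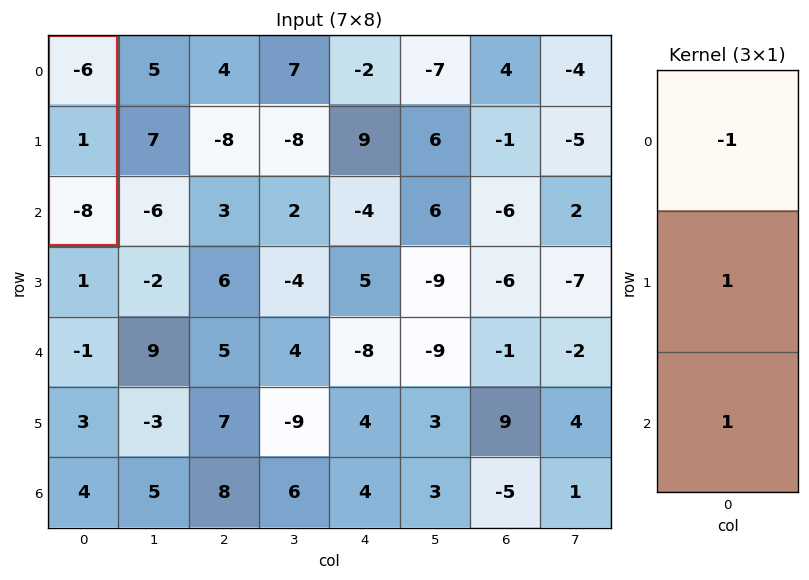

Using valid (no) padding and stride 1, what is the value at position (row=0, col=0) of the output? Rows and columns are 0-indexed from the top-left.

The receptive field on the input at this output position is [-6 / 1 / -8]. Elementwise product with the kernel and sum: -6·-1 + 1·1 + -8·1.

-1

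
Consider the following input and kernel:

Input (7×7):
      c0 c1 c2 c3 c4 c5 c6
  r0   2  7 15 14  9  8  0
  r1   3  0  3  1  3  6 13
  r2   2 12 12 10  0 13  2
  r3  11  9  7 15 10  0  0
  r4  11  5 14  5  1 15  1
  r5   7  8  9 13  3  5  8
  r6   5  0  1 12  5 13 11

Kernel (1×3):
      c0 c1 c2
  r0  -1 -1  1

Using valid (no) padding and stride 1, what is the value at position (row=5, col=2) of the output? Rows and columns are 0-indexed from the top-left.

The receptive field on the input at this output position is [9 13 3]. Elementwise product with the kernel and sum: 9·-1 + 13·-1 + 3·1.

-19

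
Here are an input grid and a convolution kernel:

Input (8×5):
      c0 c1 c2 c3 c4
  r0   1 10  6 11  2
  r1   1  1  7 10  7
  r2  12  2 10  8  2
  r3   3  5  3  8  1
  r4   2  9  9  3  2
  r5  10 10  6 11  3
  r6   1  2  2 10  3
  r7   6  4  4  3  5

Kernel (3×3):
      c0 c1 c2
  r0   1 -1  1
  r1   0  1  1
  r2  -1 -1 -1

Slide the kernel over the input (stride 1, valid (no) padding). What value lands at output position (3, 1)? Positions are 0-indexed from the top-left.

-5

The receptive field on the input at this output position is [5 3 8 / 9 9 3 / 10 6 11]. Elementwise product with the kernel and sum: 5·1 + 3·-1 + 8·1 + 9·1 + 3·1 + 10·-1 + 6·-1 + 11·-1.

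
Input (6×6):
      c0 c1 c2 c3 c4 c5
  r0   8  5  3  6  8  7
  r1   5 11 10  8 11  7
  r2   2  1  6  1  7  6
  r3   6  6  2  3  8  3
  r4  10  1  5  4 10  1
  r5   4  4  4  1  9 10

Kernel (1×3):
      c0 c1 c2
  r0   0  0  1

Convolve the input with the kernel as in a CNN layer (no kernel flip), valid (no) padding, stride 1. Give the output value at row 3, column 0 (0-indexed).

The receptive field on the input at this output position is [6 6 2]. Elementwise product with the kernel and sum: 2·1.

2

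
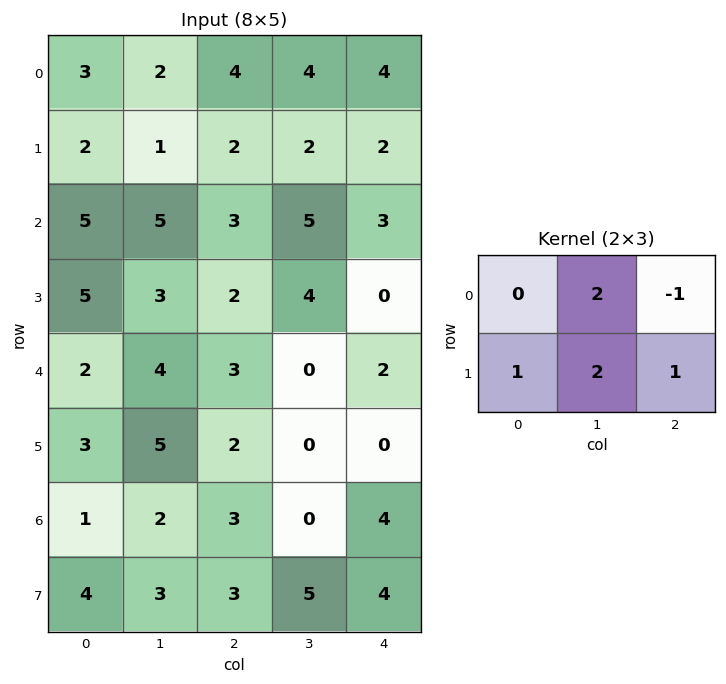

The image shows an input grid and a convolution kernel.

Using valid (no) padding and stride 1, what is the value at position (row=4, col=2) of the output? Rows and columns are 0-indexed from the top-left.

0

The receptive field on the input at this output position is [3 0 2 / 2 0 0]. Elementwise product with the kernel and sum: 0·2 + 2·-1 + 2·1 + 0·2 + 0·1.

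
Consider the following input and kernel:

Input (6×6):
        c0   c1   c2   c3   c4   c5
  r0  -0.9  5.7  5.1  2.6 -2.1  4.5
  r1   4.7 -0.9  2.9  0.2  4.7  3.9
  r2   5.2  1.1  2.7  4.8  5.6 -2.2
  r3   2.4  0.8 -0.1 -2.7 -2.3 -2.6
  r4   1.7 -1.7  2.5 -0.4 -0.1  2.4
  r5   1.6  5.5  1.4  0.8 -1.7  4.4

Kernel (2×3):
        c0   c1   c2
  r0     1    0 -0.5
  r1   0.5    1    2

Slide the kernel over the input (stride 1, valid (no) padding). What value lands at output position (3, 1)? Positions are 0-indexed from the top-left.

3

The receptive field on the input at this output position is [0.8 -0.1 -2.7 / -1.7 2.5 -0.4]. Elementwise product with the kernel and sum: 0.8·1 + -2.7·-0.5 + -1.7·0.5 + 2.5·1 + -0.4·2.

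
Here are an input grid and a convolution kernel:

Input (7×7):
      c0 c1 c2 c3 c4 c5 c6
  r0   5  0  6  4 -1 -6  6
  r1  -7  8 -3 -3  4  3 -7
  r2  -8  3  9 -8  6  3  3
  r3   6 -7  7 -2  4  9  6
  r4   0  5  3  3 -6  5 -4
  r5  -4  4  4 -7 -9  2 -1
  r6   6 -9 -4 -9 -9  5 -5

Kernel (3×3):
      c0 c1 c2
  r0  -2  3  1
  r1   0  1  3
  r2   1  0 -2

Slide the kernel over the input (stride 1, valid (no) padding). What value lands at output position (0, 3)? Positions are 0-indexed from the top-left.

The receptive field on the input at this output position is [4 -1 -6 / -3 4 3 / -8 6 3]. Elementwise product with the kernel and sum: 4·-2 + -1·3 + -6·1 + 4·1 + 3·3 + -8·1 + 3·-2.

-18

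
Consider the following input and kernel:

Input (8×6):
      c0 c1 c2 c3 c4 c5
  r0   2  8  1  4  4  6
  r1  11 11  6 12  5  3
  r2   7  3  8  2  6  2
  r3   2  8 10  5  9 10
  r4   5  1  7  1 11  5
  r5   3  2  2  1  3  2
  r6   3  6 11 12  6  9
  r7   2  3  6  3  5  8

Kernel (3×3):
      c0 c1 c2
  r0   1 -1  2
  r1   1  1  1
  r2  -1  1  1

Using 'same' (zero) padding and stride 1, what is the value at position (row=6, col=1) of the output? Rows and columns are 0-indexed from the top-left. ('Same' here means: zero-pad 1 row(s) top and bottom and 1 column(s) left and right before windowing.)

The receptive field on the zero-padded input at this output position is [3 2 2 / 3 6 11 / 2 3 6]. Elementwise product with the kernel and sum: 3·1 + 2·-1 + 2·2 + 3·1 + 6·1 + 11·1 + 2·-1 + 3·1 + 6·1.

32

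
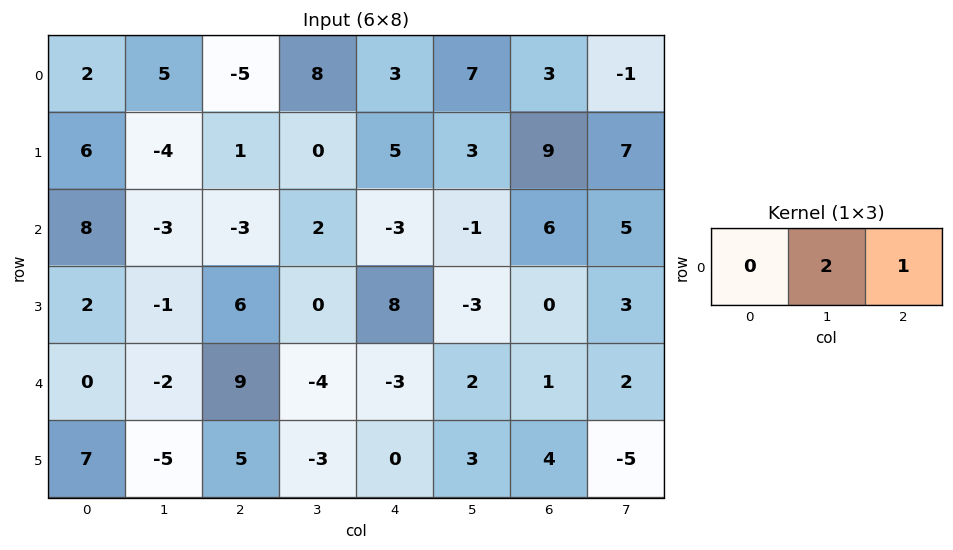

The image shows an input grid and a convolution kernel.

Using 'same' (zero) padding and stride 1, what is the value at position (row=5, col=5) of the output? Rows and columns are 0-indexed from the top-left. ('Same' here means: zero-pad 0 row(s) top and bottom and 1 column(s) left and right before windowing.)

The receptive field on the zero-padded input at this output position is [0 3 4]. Elementwise product with the kernel and sum: 3·2 + 4·1.

10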